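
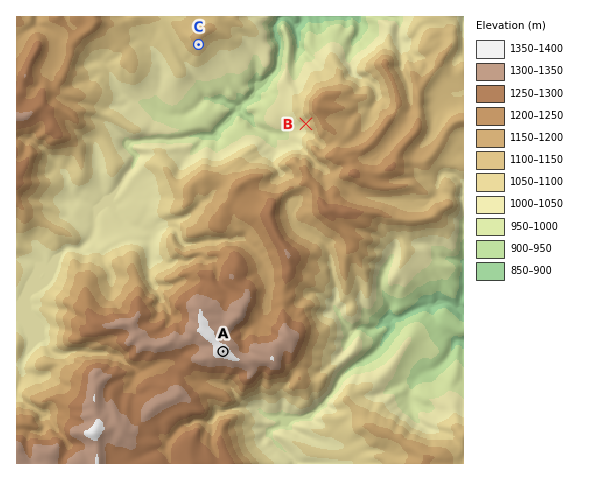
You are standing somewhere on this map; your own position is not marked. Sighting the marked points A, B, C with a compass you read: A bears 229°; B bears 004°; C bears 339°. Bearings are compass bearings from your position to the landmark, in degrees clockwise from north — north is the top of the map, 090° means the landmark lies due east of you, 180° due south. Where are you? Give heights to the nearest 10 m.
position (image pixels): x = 294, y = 291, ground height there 1210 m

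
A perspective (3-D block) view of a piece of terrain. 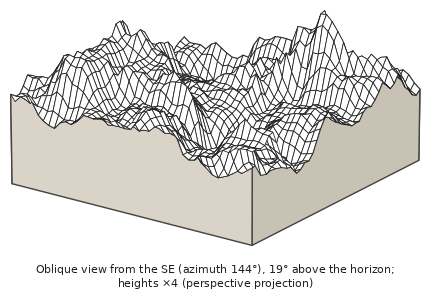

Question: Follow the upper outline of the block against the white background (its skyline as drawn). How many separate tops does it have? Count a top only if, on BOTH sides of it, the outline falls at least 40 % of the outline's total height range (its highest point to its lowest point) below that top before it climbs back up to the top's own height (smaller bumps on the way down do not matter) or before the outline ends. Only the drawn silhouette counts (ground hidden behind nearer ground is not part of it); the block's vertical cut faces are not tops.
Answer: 2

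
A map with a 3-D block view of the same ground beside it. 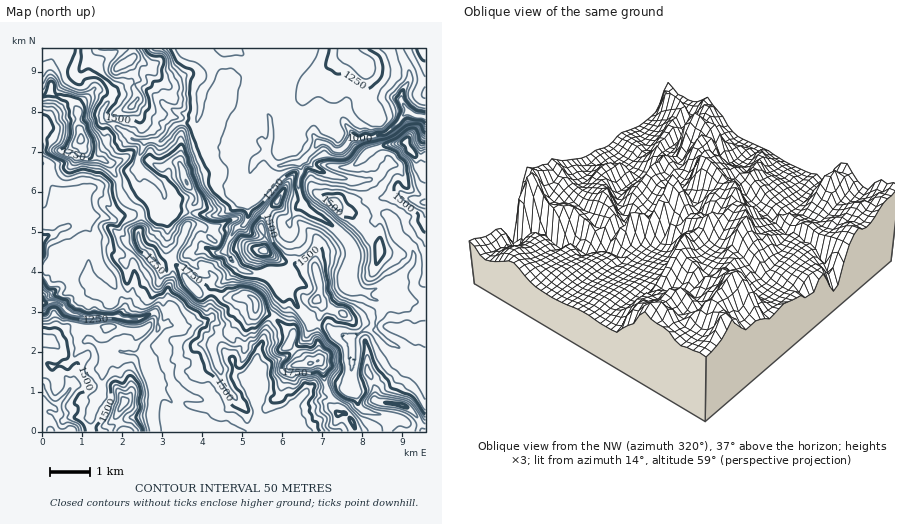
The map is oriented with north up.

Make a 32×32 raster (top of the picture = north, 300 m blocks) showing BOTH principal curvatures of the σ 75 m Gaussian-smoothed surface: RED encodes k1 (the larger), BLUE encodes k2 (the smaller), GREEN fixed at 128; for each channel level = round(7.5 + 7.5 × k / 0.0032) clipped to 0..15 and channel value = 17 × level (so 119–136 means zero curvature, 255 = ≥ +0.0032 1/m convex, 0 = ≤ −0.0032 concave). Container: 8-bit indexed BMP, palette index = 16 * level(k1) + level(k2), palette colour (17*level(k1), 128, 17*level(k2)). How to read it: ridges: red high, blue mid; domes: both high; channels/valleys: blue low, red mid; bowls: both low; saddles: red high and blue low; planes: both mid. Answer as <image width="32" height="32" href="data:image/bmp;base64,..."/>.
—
<image width="32" height="32" href="data:image/bmp;base64,Qk02CAAAAAAAADYEAAAoAAAAIAAAACAAAAABAAgAAAAAAAAEAAATCwAAEwsAAAABAAAAAAAAAIAAABGAAAAigAAAM4AAAESAAABVgAAAZoAAAHeAAACIgAAAmYAAAKqAAAC7gAAAzIAAAN2AAADugAAA/4AAAACAEQARgBEAIoARADOAEQBEgBEAVYARAGaAEQB3gBEAiIARAJmAEQCqgBEAu4ARAMyAEQDdgBEA7oARAP+AEQAAgCIAEYAiACKAIgAzgCIARIAiAFWAIgBmgCIAd4AiAIiAIgCZgCIAqoAiALuAIgDMgCIA3YAiAO6AIgD/gCIAAIAzABGAMwAigDMAM4AzAESAMwBVgDMAZoAzAHeAMwCIgDMAmYAzAKqAMwC7gDMAzIAzAN2AMwDugDMA/4AzAACARAARgEQAIoBEADOARABEgEQAVYBEAGaARAB3gEQAiIBEAJmARACqgEQAu4BEAMyARADdgEQA7oBEAP+ARAAAgFUAEYBVACKAVQAzgFUARIBVAFWAVQBmgFUAd4BVAIiAVQCZgFUAqoBVALuAVQDMgFUA3YBVAO6AVQD/gFUAAIBmABGAZgAigGYAM4BmAESAZgBVgGYAZoBmAHeAZgCIgGYAmYBmAKqAZgC7gGYAzIBmAN2AZgDugGYA/4BmAACAdwARgHcAIoB3ADOAdwBEgHcAVYB3AGaAdwB3gHcAiIB3AJmAdwCqgHcAu4B3AMyAdwDdgHcA7oB3AP+AdwAAgIgAEYCIACKAiAAzgIgARICIAFWAiABmgIgAd4CIAIiAiACZgIgAqoCIALuAiADMgIgA3YCIAO6AiAD/gIgAAICZABGAmQAigJkAM4CZAESAmQBVgJkAZoCZAHeAmQCIgJkAmYCZAKqAmQC7gJkAzICZAN2AmQDugJkA/4CZAACAqgARgKoAIoCqADOAqgBEgKoAVYCqAGaAqgB3gKoAiICqAJmAqgCqgKoAu4CqAMyAqgDdgKoA7oCqAP+AqgAAgLsAEYC7ACKAuwAzgLsARIC7AFWAuwBmgLsAd4C7AIiAuwCZgLsAqoC7ALuAuwDMgLsA3YC7AO6AuwD/gLsAAIDMABGAzAAigMwAM4DMAESAzABVgMwAZoDMAHeAzACIgMwAmYDMAKqAzAC7gMwAzIDMAN2AzADugMwA/4DMAACA3QARgN0AIoDdADOA3QBEgN0AVYDdAGaA3QB3gN0AiIDdAJmA3QCqgN0Au4DdAMyA3QDdgN0A7oDdAP+A3QAAgO4AEYDuACKA7gAzgO4ARIDuAFWA7gBmgO4Ad4DuAIiA7gCZgO4AqoDuALuA7gDMgO4A3YDuAO6A7gD/gO4AAID/ABGA/wAigP8AM4D/AESA/wBVgP8AZoD/AHeA/wCIgP8AmYD/AKqA/wC7gP8AzID/AN2A/wDugP8A/4D/AKik2KOVtsXIpYOndoaGhnaGlYeHd3aGlbW1x5aXh4TGlqaEdXSV9qNzhaiFh4eXlpa1poZ1hpaV2OiCkYJy1dK3xXWGdHToyYSFhpeXhnaW2ISWuIWDlrfXlqD6+PfocqaEyKeVlNbopYWHhoZ2ddeXdXW2poNS9oNjY9SEdISElpa4hoWlhdeDdoeYmIamtnR2hLXGg3P0dIKV55d2hod2laWWdoWGtnSGh4aGheiVxYR0pPn3+Om2gaXXdXZ3hnaolaeXhYWVdIeHl5aF5mK2lKPWsba36raCpMaGhoaHuKiHdZWGdqeTppeWp7fGp6WlcJb4kaS2g4TGt3SFl4enqLfm5+nn5viSlnV1lqemlsdxpdfGkaJyhLODpqiYmLTWkJCAoHCAkLGWhnWTc6eH2bXlpqODpLb5tpaVh4eHoKC0ycbZtafIkpV0lbaEpobIyHSEkrfX1beVloWGdoaT17aYiJellobGgobY19XX6Omnc3WmtddkZISEh4eHl8mmh4iHdpWlhueBx/iVlZOVlJOFd3Wl2HN1pMaEdYeY2YeHh4eEppSFt8X2lKa4lYCQgYOFlti2dHSV6ZeGhJfGiIeHhaa3g5b3tZNztpOAlcjZ9rSVx6aXhGTHuKeVlbWoh4iFhpam96eD5oSC1pDY+fqEdHaWuKeCdLa4loOmg5SGmISmxtfXloLnpqXIkLOR9XNlhsiognK3preDhqiYh4Z2lbSDpNVkc7b4xbT20aP4Y3PHlYCCxreGlXWGp5d3h4aGppalt3V3hMO0s4KzgeXltHOAhOi2mIZ1dnWml3Z2hpeFyJeFh3Z05ceFdHZ0gvm2kMf32aaWpqe358amhoZ1ZHTWhoeGdLb4dHSHh4eFk/iQ6ZeGhISGhrdyt4WmtmV2trV1g5WV+KeEh4eHh4eU1sHXgaGklZWEloO3YnPFltX416TF18b5hXR3h4eGlpSRcKT35uXomHVilNbT+OjqpYaE16KlhveEdod3h4iFmJeokbSAcNj49MX4w5Vkt/mmp4VxkoJx+IOHh3d3h4aWh5iUk9mggICQ1vuQdWTG52OScYa4qIPCg4eIh3eHh4aIh5aXp6HIyMOA19NkhcfWYsXXt5aXpqaFhoeHh4eGh4eHh4eXloiYucWAkKbF5+elgYbouISVuIWGh4iHh4eHh4iHh4eHh5emgbLK5sSFhNeTdMaUdaeodXaIh4eHh4eHiIeHh3eGlpaUorjVlXSFk6OmpZanpqeWhoeIiId3h4eIh4eHdpiYl6iCtpWVdoeGtfm3pcimdZaGh4eGh4eHh3eHl5eHqJmXh4Onh4eHhqeUhNako6RkdoeHiIiHh4eHd3d3l5iWloaGhbg="/>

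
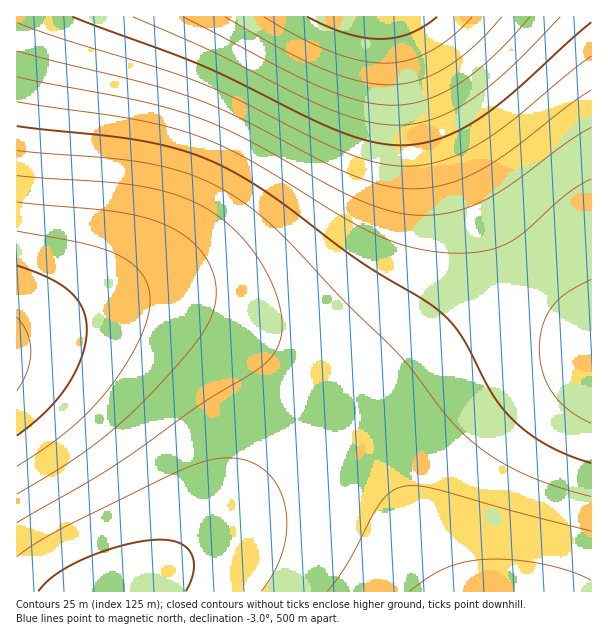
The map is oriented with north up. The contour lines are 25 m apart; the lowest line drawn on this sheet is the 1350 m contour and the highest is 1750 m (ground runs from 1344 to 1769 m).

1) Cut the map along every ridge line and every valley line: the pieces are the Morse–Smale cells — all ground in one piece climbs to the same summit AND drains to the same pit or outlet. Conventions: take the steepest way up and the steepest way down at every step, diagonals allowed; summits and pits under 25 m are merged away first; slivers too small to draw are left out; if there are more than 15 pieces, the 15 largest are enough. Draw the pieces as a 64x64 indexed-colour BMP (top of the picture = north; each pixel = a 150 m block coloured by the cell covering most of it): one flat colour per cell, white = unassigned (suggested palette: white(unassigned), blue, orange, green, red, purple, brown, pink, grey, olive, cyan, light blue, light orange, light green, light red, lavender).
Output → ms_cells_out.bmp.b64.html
<image width="64" height="64" href="data:image/bmp;base64,Qk12CAAAAAAAAHYAAAAoAAAAQAAAAEAAAAABAAQAAAAAAAAIAAATCwAAEwsAABAAAAAAAAAA////ALR3HwAOf/8ALKAsACgn1gC9Z5QAS1aMAMJ34wB/f38AIr28AM++FwDox64AeLv/AIrfmACWmP8A1bDFADMzMzMzMzVVVVVVVVVVVVVVVVVVVVVVVSIiIiIiIiIiMzMzMzMzMzVVVVVVVVVVVVVVVVVVVVVSIiIiIiIiIiIzMzMzMzMzM1VVVVVVVVVVVVVVVVVVVVIiIiIiIiIiIjMzMzMzMzMzM1VVVVVVVVVVVVVVVVVVIiIiIiIiIiIiMzMzMzMzMzMzNVVVVVVVVVVVVVVVVVUiIiIiIiIiIiIzMzMzMzMzMzMzVVVVVVVVVVVVVVVVUiIiIiIiIiIiIjMzMzMzMzMzMzM1VVVVVVVVVVVVVVVSIiIiIiIiIiIiMzMzMzMzMzMzMzNVVVVVVVVVVVVVVSIiIiIiIiIiIiIzMzMzMzMzMzMzMzVVVVVVVVVVVVVVIiIiIiIiIiIiIjMzMzMzMzMzMzMzM1VVVVVVVVVVVVIiIiIiIiIiIiIiMzMzMzMzMzMzMzMzNVVVVVVVVVVVUiIiIiIiIiIiIiIzMzMzMzMzMzMzMzMzVVVVVVVVVVUiIiIiIiIiIiIiIjMzMzMzMzMzMzMzMzM1VVVVVVVVUiIiIiIiIiIiIiIiMzMzMzMzMzMzMzMzMzNVVVVVVVVSIiIiIiIiIiIiIiIzMzMzMzMzMzMzMzMzMzVVVVVVVSIiIiIiIiIiIiIiIjMzMzMzMzMzMzMzMzMzM1VVVVVVIiIiIiIiIiIiIiIiMzMzMzMzMzMzMzMzMzMzNVVVVVIiIiIiIiIiIiIiIiIzMzMzMzMzMzMzMzMzMzMzVVVVIiIiIiIiIiIiIiIiIjMzMzMzMzMzMzMzMzMzMzM1VVUiIiIiIiIiIiIiIiIiMzMzMzMzMzMzMzMzMzMzMzNVUiIiIiIiIiIiIiIiIiIzMzMzMzMzMzMzMzMzMzMzMzMiIiIiIiIiIiIiIiIiIjMzMzMzMzMzMzMzMzMzMzMzMRIiIiIiIiIiIiIiIiIiMzMzMzMzMzMzMzMzMzMzMzMRESIiIiIiIiIiIiIiIiIzMzMzMzMzMzMzMzMzMzMzMREREiIiIiIiIiIiIiIiIjMzMzMzMzMzMzMzMzMzMzERERERIiIiIiIiIiIiIiIiMzMzMzMzMzMzMzMzMzMzERERERESIiIiIiIiIiIiIiIzMzMzMzMzMzMzMzMzMzEREREREREiIiIiIiIiIiIiIjMzMzMzMzMzMzMzMzMxERERERERERIiIiIiIiIiIiIiEzMzMzMzMzMzMzMzMRERERERERERESIiIiIiIiIiIiIRETMzMzMzMzMzMzMREREREREREREREiIiIiIiIiIiIhERETMzMzMzMzMxERERERERERERERERIiIiIiIiIiIkEREREREzMzMzMRERERERERERERERERESIiIiIiIiIkQRERERERERERERERERERERERERERERERIiIiIiIiIkRBERERERERERERERERERERERERERERERESIiIiIiIkREERERERERERERERERERERERERERERERERIiIiIiIkREQRERERERERERERERERERERERERERERERESIiIiIkRERBERERERERERERERERERERERERERERERERIiIiIiREREEREREREREREREREREREREREREREREREREiIiIiREREQRERERERERERERERERERERERERERERERESIiIiRERERBERERERERERERERERERERERERERERERERIiIiREREREEREREREREREREREREREREREREREREREREiIiJEREREQRERERERERERERERERERERERERERERERESIiJERERERBERERERERERERERERERERERERERERERESIiIkREREREERERERERERERERERERERERERERERERERIiIkREREREQREREREREREREREREREREREREREREREREiIkRERERERBERERERERERERERERERERERERERERERESIiREREREREERERERERERERERERERERERERERERERESIiREREREREQRERERERERERERERERERERERERERERERIiJERERERERBEREREREREREREREREREREREREREREREiJEREREREREEREREREREREREREREREREREREREREREiIkREREREREQRERERERERERERERERERERERERERERESIkRERERERERBERERERERERERERERERERERERERERERIiREREREREREEREREREREREREREREREREREREREREREiREREREREREQREREREREREREREREREREREREREREREiJERERERERERBERERERERERERERERERERERERERERESJEREREREREREERERERERERERERERERERERERERERERIkREREREREREQRERERERERERERERERERERERERERERIiRERERERERERBEREREREREREREREREREREREREREREiREREREREREREERERERERERERERERERERERERERERESJEREREREREREQRERERERERERERERERERERERERERERJERERERERERERBERERERERERERERERERERERERERERIkREREREREREREEREREREREREREREREREREREREREREkREREREREREREQRERERERERERERERERERERERERERESRERERERERERERBERERERERERERERERERERERERERESRERERERERERERE"/>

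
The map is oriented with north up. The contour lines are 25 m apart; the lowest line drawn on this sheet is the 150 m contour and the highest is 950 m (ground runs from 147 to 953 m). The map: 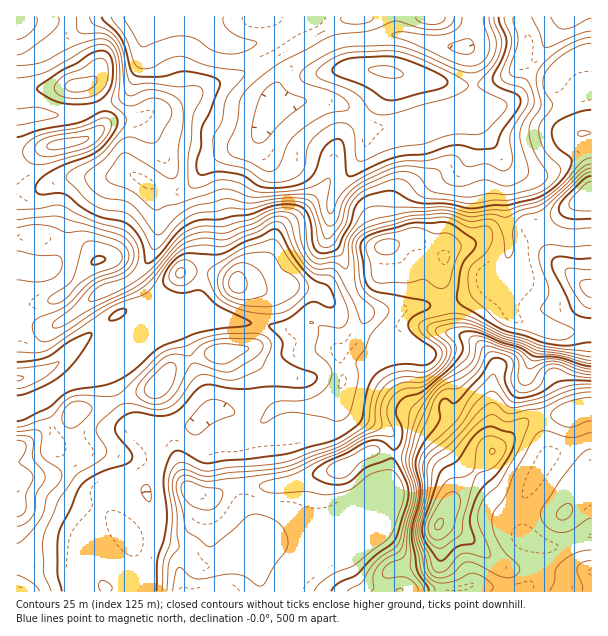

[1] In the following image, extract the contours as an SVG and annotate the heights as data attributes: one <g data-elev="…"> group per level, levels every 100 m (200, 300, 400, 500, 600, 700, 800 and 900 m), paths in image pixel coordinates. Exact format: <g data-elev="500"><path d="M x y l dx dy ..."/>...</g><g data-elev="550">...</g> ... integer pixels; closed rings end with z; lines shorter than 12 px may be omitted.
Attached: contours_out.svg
<g data-elev="200"><path d="M223 17l0 6 6 7 10 7 16 4 1 1-1 3-14 8-16 1-14-4-17-12-14-2-10 1-27 10-5-4-14-26"/><path d="M489 17l1 7 6 15 0 9-5 13-11 10-9 2-9-2-45-19-19-6-44 0-15 3-13 6-18 11-6 5-2 6 1 3 4 3 23 7 13 6 7 8 0 5-24 6-24 16-11 12-9 21-7 7-9-1-15-8-16-6-4-3-1-9 9-21 2-21 3-6 13-15 24-18 47-25 9-3 34-4 27-10 27 8 17 0 10-4 3-4 1-4"/></g><g data-elev="300"><path d="M591 31l-9 2-31 13-6 1-2-2-4-13-8-15"/><path d="M513 17l0 5 4 11 1 8-9 31 4 5 14 3 4 8 3 11-1 8-10 15-3 12 1 9 7 25 0 6-2 3-9 6-8 3-6 0-18-6-20 6-7 0-8-1-5-3-5-11-3-2-29-3-12 1-30 13-13 9-10 12-6 20-7 5-3-1-3-4-7-23-6-3-18-1-39 3-23-7-9-1-66 21-6-3-18-16-23-9-3-5 1-4 12-17 6-3 6 2 36 22 4 2 5-2 2-6 0-24 5-22 0-17-2-6-4-4-16-7-14-1-15 6-5-1-2-6-4-33-5-13-6-6-6-3-24-1-3-4-1-12"/></g><g data-elev="400"><path d="M32 164l7 1 9-2 44-13 8-6 6-7 5-9 0-6-3-3-6-1-21 9-33 6-13 4-9 7-3 8 3 7z"/><path d="M591 158l-9 3-20 24-17 13-9 4-27 8-17 0-21 3-27-6-22 1-44-2-9 1-7 6-15 23-5 18-3 2-15 2-7 0-6-5-4-10-3-25-4-6-7-3-9-1-11 1-21 10-27 7-28 1-9 4-8 5-25 29-17 14-23 14-23 8-3 0 0-2 8-11 8-4 20-6 10-9 3-8 1-9-2-7-5-8-10-8-27-7-35-17-22 4-21 1"/><path d="M591 132l-9-1-4 3 3 2 10-2"/><path d="M67 98l20-1 9-2 6-5 4-6 2-7 0-11-3-6-4-2-6 2-12 8-17 6-7 6-4 6 0 4 4 5z"/></g><g data-elev="500"><path d="M62 591l-5-18 1-36 2-9 11-19 7-19 6-8 10-6 13-6 19-6 6-5-1-7-15-20-1-6 4-6 7-5 8-3 25 4 14-2 9-7 16-18 8-4 36 4 28-3 30 2 11-3 6-5-1-5-4-3-18-6-10-7-3-5 1-13-13-15 21-8 21-16 6 0 10 5 5 0 3-4-2-8-6-10-13-5-10-10-12-16-11-21-5-4-4 1-12 7-17 5-21 12-7 1-26-2-6 1-9 6-7 10-4 11 2 6 6 3 9 3 21-2 17 14 32 16 1 2-1 1-50 8-35 13-10 6-20 18-16 11-15 5-33 6-8 4-15 13-24 11-7 2"/><path d="M17 395l9-1 13-6 23-13 18-21 10-15 1-6-4 0-15 7-27 18-28 4"/><path d="M591 342l-25 4-24-4-41-13-40-24-3-3-1-5 3-27 4-8 10-13 2-6-3-4-22-15-8-2-30 1-45 13-5 4-3 6 7 38 4 5 6 3 45 8 7 3 1 5-17 9-4 4-1 5 6 9 21 15 1 4-1 5-9 6-28 0-11 2-9 5-5 6-4 8-9 36-14 12-15 7-47 13-75 9-9-1-20-11-4 0-3 2-6 9-3 14 3 45-3 19-7 20-1 31"/><path d="M109 320l4 1 7-3 5-4 1-5-4 0-6 2-5 4z"/><path d="M92 264l10-1 3-3 0-2-4-2-6 1-3 4z"/><path d="M591 258l-13 1-20-2-4 1-2 6 2 8 12 22 6 17 7 5 12 2"/><path d="M591 176l-7 3-18 18-5 6-2 6 2 6 6 3 24 1"/></g><g data-elev="600"><path d="M17 517l5-2 4-5 0-16 7-17-3-6-11-9 6-10 1-6-3-5-6-1"/><path d="M199 509l10 1 7-3 6-9 0-7-4-3-14-1-15-6-5 1-3 6 2 8 6 8z"/><path d="M591 364l-31-8-24-3-15-8-18-5-30-12-14-1-12 3-1 3 8 9 2 6-2 8-5 9-23 19-7 4-12 0-6 2-7 5-5 7-2 12 7 17-1 5-16 0-9 2-24 13-28 11-20 11-30 8-6 4 1 4 9 4 36-1 21 3 23-5 19-15 15-5 9 1 8 9 3 9 0 9-11 32-4 7-35 28-18 7-10 7-8 6-4 6"/><path d="M236 293l7-1 4-5-2-11-6-4-7 3-3 7 1 6z"/></g><g data-elev="700"><path d="M591 375l-15-3-17-7-8-1-10 5-10 14-7 2-3-1-3-4 1-17-4-7-6-4-23-6-4 2-5 15-6 8-12 8-16 6-9 8-17 35-7 28-1 9 7 20 0 9-8 34-2 24-4 6-16 8-4 7 1 3 3 2 16-1 6 1 8 6 2 7"/></g><g data-elev="800"><path d="M591 388l-19 2-30 12-27 6-8-3-12-13-6 0-13 11-18 25-14 13-13 10-6 8-2 9 2 26-8 28-1 11 10 40 6 7 9 3 15-3 14-7 6 1 9 4 7 6 1 4-3 3"/></g><g data-elev="900"><path d="M437 548l7-1 17-13 3-18 11-39 4-4 15-6 7-8 5-12-1-4-3-3-11-4-8 2-6 9-2 20-2 4-8 5-16 3-8 9-13 29-3 11 3 11z"/></g>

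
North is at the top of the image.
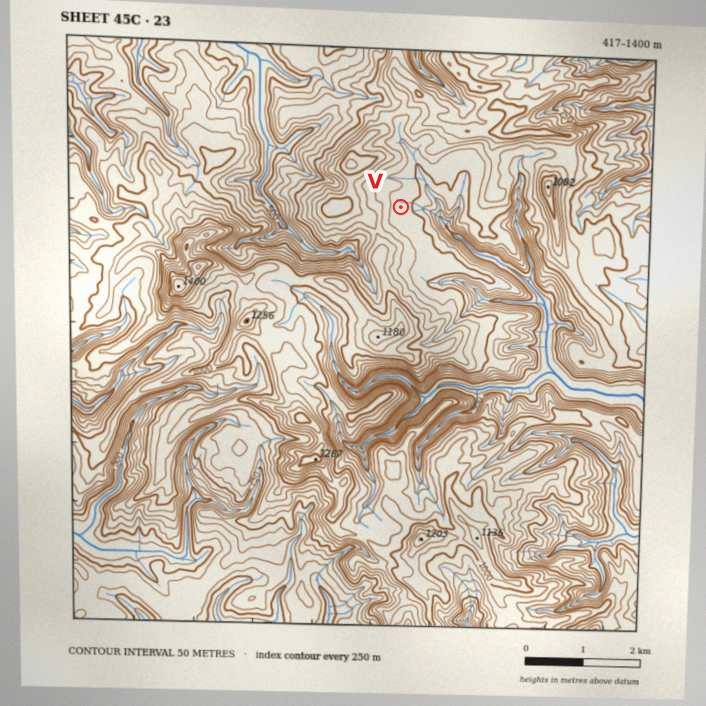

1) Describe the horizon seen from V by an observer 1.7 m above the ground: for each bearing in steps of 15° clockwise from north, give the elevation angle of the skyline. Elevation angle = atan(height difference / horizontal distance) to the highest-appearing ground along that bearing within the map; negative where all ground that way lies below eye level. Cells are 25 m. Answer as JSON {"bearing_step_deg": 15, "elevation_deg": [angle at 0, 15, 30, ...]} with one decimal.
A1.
{"bearing_step_deg": 15, "elevation_deg": [5.9, 7.5, 7.6, 6.9, 5.6, 4.7, 5.4, 2.6, -0.0, 0.1, 2.3, 5.2, 11.4, 13.7, 13.7, 13.0, 16.2, 17.1, 16.3, 13.7, 13.1, 16.1, 14.9, 11.0]}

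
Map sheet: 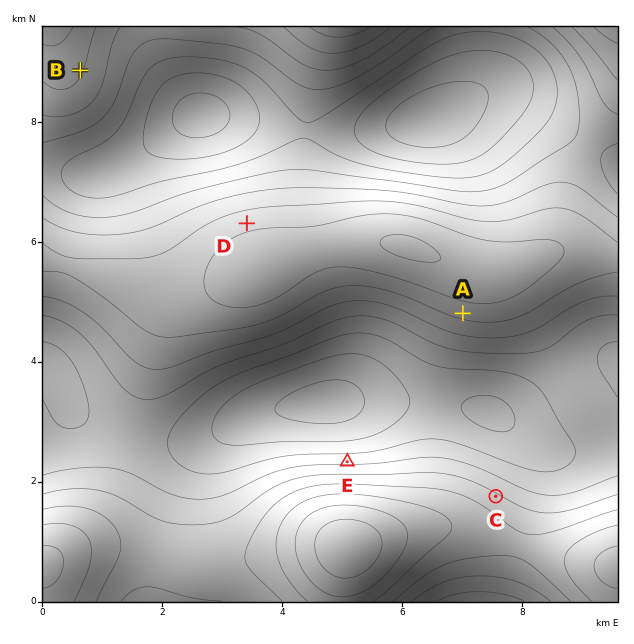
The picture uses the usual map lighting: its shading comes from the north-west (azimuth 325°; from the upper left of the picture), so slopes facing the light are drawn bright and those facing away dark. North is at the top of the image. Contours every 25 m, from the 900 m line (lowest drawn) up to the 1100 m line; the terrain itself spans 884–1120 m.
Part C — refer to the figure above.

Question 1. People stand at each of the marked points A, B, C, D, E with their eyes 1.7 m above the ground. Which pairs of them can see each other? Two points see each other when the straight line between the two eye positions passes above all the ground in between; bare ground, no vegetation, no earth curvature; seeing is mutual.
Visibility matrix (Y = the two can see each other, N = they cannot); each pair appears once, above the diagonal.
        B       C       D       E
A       N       Y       N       Y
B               N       Y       N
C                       N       N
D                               N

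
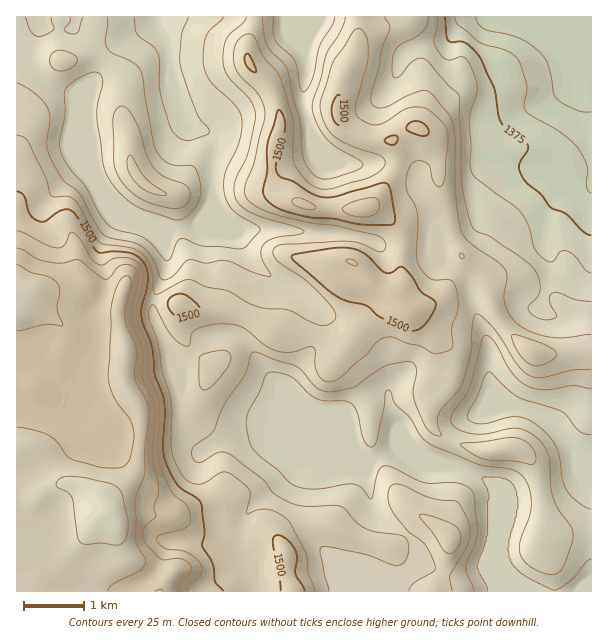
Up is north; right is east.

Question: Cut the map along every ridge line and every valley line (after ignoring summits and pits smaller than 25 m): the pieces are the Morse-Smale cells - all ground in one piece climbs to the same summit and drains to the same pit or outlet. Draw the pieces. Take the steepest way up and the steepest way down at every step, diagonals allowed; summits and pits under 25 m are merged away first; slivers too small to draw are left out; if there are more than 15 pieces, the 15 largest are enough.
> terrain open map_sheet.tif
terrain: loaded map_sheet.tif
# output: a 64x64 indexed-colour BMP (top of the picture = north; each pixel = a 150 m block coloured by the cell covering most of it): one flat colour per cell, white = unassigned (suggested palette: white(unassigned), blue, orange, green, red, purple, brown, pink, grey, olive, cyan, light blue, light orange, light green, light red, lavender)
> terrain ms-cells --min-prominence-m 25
<image width="64" height="64" href="data:image/bmp;base64,Qk12CAAAAAAAAHYAAAAoAAAAQAAAAEAAAAABAAQAAAAAAAAIAAATCwAAEwsAABAAAAAAAAAA////ALR3HwAOf/8ALKAsACgn1gC9Z5QAS1aMAMJ34wB/f38AIr28AM++FwDox64AeLv/AIrfmACWmP8A1bDFADMzMzMxERERAAAAAAAAAAAAAAAAAAAAC7u7u7u4iIiIMzMzMzEREREQAAAAAAAAAAAAAAAAAAALu7u7u4iIiIgzMzMzMxEREREAAAAAAAAAAAAAAAEQAAC7u7u4iIiIiDMzMzMzMREREREAAAAAAAAAABEREREAALu7u4iIiIiIMzMzMzMxERERERAAAAAAAAAREREREQAAu7u7iIiIiIgzMzMzMzERERERERAAAAAAARERERERAAC7u7uIiIiIiDMzMzMzMRERERERERAAAAARERERERAAALu7u4iI3d2IMzMzMzMxEREREREREAAAABERERERAAALu7u7iIiN3d0zMzMzMxERERERERERAAAAEREREQAAC7u7u7uIiI3d3TMzMzMzEREREREREREAAAARERERAAC7u7u7u4iIjd3dMzMzMzMRERERERERERAAABERERAAC7u7u7u7iIjd3d0zMzMzMzMRERERERERERAAEREREAC7u7u7u7iIiN3d3TMzMzMzMzEREREREREREQAREREQC7u7u7u7iIiI3d3dMzMzMzMzMREREREREREREBERERALu7u7u4iIiIjd3d0zMzMzMzMzERERERERERERERERELu7u4iIiIiIjd3d3TMzMzMzMzMRERERERERERERERERi7uIiIiIiIjd3d3uMzMzMzMzMxERERERERERERERERGIiIiIjd3d3d3d3u4zMzMzMzMzERERERERERERERERGIiIiI3d3d3d3d3e7jMzMzMzMzMREREREREREREREQEYiIiI3d3d3d3d3e7uMzMzMzMzMxEREREREREREREQARiIiIjd3d3d3d3u7u4AAAAzMzMzMREREREREREREAAAGIgIiN0AAADd7u7u7gAAAAMzMzMzMzMRERERERAAAAAAAAAIAAAAAO7u7u7uAAAAAzMzMzMzMzERERERAAAAAAAAAAAAAAAO7u7u7u4AAAAAMzMzMzMzMRERERAAAAAAAAAAAAAAAA7u7u7u7gAAAAAzMzMzMzMzERERAAAAAAAAAAAAAAAADu7u7u7uAAAAADMzMzMzMzERERAAAAAAAAAAAAAAAAAO7u7u7u4AAAAAMzMzMzAAERERAAAAAAAAAAAAAAAAAA7u7pmZ7gAAAAADMzMzMAAREREAAAAAAAAAAAAAAAAA7u6ZmZmZAAAABEAAMzMAAAARAAAAAAAAAAAAAAAAAADu6ZmZmZkAAAREQAAzMwAAAAAACqqqqgAMAAAAAAAAAO6ZmZmZmQAAREQAAzMwAAAAAACqqqqqDMzAAAAAAAAO7pmZmZmZAEREREADMzAAAKqqqqqqqqrMzMwAAAAAAA7pmZmZmZkEREREQAAzMKqqqqqqqqqqrMzMzMAAAAAADumZmZmZmUREREREAAAAqqqqqqqqqqzMzMzMzMAAAAAOmZmZmZmZREREREQAAACqqqqqqqqszMzMzMzMwAAAAA6ZmZmZmZlERERERAAAAAqqqqqqqszMzMzMzMzAAAAAD/mZmZmZmUREREREAAAACqqqqqqszMzMzMzMzMAAAPD///mZmZmZREREREAAAAAKqqqqqszMzMzMzMzMwAAP////+ZmZmZlERERERAAAAAqqqqqszMzMzMzMzMzAAA//////mZmZmUREREREAAAACqqqqqzMzMzMzMxVVVIiL///////+ZmZRERERERAAAB3eqqqVVVVVVVVVVVVIiIv///////5mZlEREREREREd3d3eqVVVVVVVVVVVVIiIiIiL/////mZmURERERERHd3d3d6VVVVVVVVVVVVIiIiIiIv/////5mZRERERERHd3d3d3dVVVVVVmZmZmYiIiIiIi//////mZlERERERHd3d3d3d1VVVVZmZmZmZmIiIiIiIv/////5mURERERHd3d3d3d3VVVVVmZmZmZmYiIiIiIi////////REREREd3d3d3d3dVVVVmZmZmZmZmIiIiIiIi////8iJERERER3d3d3d3d1VVVWZmZmZmZmYiIiIiIiIiIiIiIkRERER3d3d3d3d3VVVVVmZmZmZmZiIiIiIiIiIiIiIiRERERHd3d3d3d3dVVVVWZmZmZmZmIiIiIiIiIiIiIiJEREREd3d3d3d3d1VVVVZmZmZmYiIiIiIiIiIiIiIiIkRERER3d3d3d3dVVVVVVmZmZmIiIiIiIiIiIiIiIiIiRERERHd3d3d3dVVVVVVWZmZmIiIiIiIiIiIiIiIiIiJERERAd3d3d3dVVVVVVVZmZmYiIiIiIiIiIiIiIiIiIkREREB3d3d3d1VVVVVVVmZmZiIiIiIiIiIiIiIiIiIiREREAHd3d3d3VVVVVVVWZmZmIiIiIiIiIiIiIiIiIiJERAAAd3d3d3VVVVVVVWZmZmYiIiIiIiIiIiIiIiIiIkRAAAAHd3d3dVVVVVVWZmZmZiIiIiIiIiIiIiIiIiIiRAAAAAB3d3d1VVVVVWZmZmZmYiIiIiIiIiIiIiIiIiJEAAAAAHd3d3VVVVVVZmZmZmZiIiIiIiIiIiIiIiIiIkQAAAAAB3d3dVVVVVVmZmZmZmYiIiIiIiIiIiIiIiIiRAAAAAAAd3d1VVVVVWZmZmZmZiIiIAAAIiIiIiIiIiJEQAAAAAAAd1VVVVVVZmZmZmZmIiIgAAACIiIiIiAAIkRAAAAAAAAAVVVVVVVWZmZmZmYiIiAAAAAiIiIgAAAC"/>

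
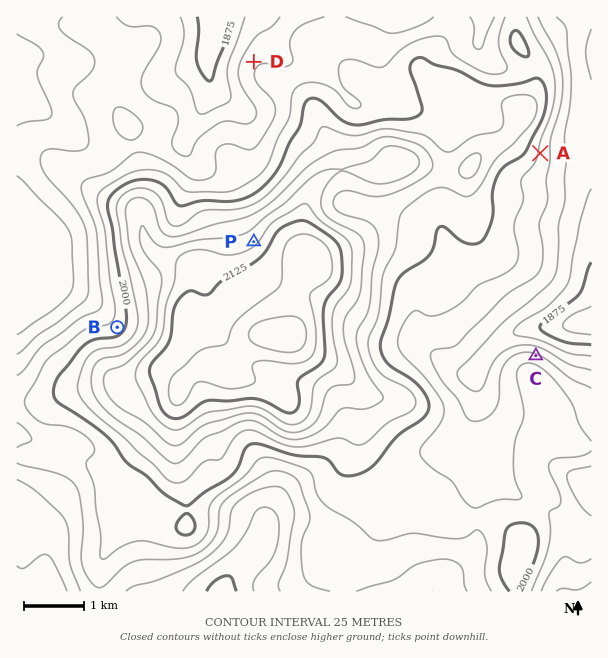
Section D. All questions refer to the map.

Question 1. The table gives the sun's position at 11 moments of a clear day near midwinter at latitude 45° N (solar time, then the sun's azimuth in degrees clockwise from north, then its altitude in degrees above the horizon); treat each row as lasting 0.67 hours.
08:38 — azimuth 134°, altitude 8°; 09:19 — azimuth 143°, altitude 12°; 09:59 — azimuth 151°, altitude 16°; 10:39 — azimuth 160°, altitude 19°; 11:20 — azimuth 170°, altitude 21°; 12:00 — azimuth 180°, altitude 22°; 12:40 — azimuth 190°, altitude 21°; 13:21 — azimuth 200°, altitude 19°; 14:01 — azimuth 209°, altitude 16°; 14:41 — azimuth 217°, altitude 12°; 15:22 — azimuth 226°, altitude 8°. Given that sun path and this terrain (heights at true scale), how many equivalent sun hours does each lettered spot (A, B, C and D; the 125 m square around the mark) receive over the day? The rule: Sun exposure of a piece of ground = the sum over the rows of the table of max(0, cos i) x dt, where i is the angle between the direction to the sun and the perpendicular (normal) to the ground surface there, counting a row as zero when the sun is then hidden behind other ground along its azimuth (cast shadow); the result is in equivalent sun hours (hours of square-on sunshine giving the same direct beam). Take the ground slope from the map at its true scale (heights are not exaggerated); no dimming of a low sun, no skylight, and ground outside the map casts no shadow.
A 2.1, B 1.6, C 1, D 1.7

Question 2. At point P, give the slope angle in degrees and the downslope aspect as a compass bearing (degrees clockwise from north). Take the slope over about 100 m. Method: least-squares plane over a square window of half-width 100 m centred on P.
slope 6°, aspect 319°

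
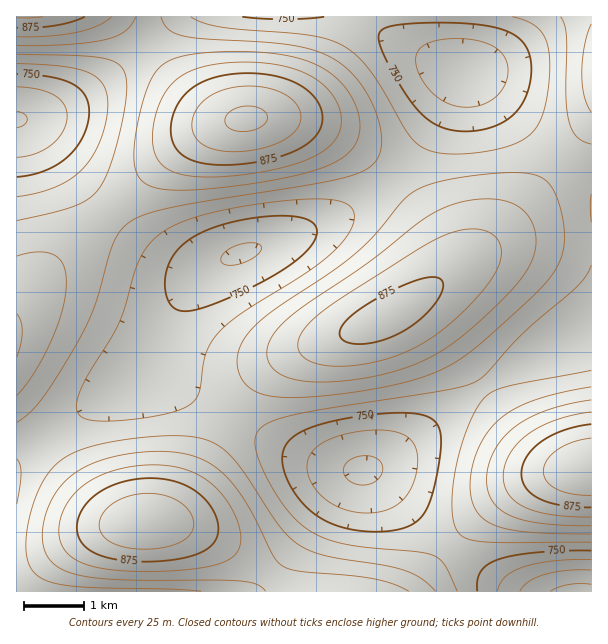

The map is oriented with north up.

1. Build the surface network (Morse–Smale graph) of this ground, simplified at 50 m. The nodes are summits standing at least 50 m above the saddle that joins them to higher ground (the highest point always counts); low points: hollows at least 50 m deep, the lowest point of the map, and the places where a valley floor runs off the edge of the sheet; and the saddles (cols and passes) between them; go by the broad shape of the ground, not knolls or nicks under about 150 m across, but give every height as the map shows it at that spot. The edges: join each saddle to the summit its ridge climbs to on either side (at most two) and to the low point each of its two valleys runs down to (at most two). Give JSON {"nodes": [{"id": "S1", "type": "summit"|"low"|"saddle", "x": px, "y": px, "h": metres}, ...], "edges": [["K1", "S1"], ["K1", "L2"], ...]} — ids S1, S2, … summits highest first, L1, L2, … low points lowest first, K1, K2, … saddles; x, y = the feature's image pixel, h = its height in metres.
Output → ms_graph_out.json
{"nodes": [
{"id": "S1", "type": "summit", "x": 246, "y": 119, "h": 930},
{"id": "S2", "type": "summit", "x": 590, "y": 468, "h": 925},
{"id": "S3", "type": "summit", "x": 146, "y": 522, "h": 923},
{"id": "S4", "type": "summit", "x": 24, "y": 17, "h": 903},
{"id": "S5", "type": "summit", "x": 387, "y": 317, "h": 885},
{"id": "L1", "type": "low", "x": 581, "y": 591, "h": 666},
{"id": "L2", "type": "low", "x": 363, "y": 470, "h": 696},
{"id": "L3", "type": "low", "x": 18, "y": 119, "h": 698},
{"id": "L4", "type": "low", "x": 464, "y": 71, "h": 705},
{"id": "L5", "type": "low", "x": 242, "y": 254, "h": 723},
{"id": "K1", "type": "saddle", "x": 144, "y": 47, "h": 812},
{"id": "K2", "type": "saddle", "x": 107, "y": 213, "h": 807},
{"id": "K3", "type": "saddle", "x": 563, "y": 158, "h": 792},
{"id": "K4", "type": "saddle", "x": 392, "y": 177, "h": 792},
{"id": "K5", "type": "saddle", "x": 230, "y": 416, "h": 785},
{"id": "K6", "type": "saddle", "x": 45, "y": 438, "h": 785},
{"id": "K7", "type": "saddle", "x": 485, "y": 387, "h": 773},
{"id": "K8", "type": "saddle", "x": 450, "y": 546, "h": 771}],
"edges": [["K1", "S1"], ["K1", "S4"], ["K1", "L3"], ["K1", "L4"], ["K2", "S1"], ["K2", "L3"], ["K2", "L5"], ["K3", "S1"], ["K3", "S5"], ["K3", "L1"], ["K3", "L4"], ["K4", "S1"], ["K4", "S5"], ["K4", "L4"], ["K4", "L5"], ["K5", "S3"], ["K5", "S5"], ["K5", "L2"], ["K5", "L5"], ["K6", "S1"], ["K6", "S3"], ["K6", "L5"], ["K7", "S2"], ["K7", "S5"], ["K7", "L1"], ["K7", "L2"], ["K8", "S2"], ["K8", "S3"], ["K8", "L1"], ["K8", "L2"]]}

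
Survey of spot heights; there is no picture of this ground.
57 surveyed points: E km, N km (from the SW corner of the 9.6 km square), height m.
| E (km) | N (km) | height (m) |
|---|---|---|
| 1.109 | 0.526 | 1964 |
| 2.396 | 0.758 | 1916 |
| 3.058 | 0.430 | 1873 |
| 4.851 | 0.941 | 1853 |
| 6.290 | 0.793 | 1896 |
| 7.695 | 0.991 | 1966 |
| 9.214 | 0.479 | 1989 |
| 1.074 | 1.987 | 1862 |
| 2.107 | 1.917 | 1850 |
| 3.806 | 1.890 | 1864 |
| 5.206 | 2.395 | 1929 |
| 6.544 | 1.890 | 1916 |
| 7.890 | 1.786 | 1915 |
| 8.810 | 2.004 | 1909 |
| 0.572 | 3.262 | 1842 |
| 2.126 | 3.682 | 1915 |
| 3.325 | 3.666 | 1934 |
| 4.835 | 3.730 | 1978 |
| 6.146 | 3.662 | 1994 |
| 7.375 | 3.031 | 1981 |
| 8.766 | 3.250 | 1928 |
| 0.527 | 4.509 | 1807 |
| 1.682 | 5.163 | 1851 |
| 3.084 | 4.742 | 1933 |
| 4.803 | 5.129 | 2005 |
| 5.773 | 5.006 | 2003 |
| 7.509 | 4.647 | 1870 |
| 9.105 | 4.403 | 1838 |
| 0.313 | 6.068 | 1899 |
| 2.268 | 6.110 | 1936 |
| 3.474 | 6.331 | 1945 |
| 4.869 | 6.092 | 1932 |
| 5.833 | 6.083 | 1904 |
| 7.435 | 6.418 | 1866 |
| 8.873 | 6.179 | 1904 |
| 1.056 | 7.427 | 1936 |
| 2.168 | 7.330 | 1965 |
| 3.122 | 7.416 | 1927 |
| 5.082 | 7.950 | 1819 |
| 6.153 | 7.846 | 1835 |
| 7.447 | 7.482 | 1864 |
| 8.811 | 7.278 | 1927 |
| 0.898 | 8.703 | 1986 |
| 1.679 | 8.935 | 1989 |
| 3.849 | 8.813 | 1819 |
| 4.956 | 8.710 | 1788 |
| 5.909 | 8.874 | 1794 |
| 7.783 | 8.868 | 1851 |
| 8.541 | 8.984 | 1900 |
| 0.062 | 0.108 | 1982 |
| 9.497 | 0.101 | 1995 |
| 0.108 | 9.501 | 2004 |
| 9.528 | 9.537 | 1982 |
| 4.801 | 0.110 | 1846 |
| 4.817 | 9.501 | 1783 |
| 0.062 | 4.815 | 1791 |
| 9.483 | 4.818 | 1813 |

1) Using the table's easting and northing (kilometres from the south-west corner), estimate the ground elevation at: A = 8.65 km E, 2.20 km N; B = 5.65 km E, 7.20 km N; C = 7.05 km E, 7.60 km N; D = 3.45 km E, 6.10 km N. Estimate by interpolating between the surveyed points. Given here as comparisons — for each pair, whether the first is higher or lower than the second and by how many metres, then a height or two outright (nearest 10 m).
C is lower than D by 90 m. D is higher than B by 70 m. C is lower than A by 60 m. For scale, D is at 1940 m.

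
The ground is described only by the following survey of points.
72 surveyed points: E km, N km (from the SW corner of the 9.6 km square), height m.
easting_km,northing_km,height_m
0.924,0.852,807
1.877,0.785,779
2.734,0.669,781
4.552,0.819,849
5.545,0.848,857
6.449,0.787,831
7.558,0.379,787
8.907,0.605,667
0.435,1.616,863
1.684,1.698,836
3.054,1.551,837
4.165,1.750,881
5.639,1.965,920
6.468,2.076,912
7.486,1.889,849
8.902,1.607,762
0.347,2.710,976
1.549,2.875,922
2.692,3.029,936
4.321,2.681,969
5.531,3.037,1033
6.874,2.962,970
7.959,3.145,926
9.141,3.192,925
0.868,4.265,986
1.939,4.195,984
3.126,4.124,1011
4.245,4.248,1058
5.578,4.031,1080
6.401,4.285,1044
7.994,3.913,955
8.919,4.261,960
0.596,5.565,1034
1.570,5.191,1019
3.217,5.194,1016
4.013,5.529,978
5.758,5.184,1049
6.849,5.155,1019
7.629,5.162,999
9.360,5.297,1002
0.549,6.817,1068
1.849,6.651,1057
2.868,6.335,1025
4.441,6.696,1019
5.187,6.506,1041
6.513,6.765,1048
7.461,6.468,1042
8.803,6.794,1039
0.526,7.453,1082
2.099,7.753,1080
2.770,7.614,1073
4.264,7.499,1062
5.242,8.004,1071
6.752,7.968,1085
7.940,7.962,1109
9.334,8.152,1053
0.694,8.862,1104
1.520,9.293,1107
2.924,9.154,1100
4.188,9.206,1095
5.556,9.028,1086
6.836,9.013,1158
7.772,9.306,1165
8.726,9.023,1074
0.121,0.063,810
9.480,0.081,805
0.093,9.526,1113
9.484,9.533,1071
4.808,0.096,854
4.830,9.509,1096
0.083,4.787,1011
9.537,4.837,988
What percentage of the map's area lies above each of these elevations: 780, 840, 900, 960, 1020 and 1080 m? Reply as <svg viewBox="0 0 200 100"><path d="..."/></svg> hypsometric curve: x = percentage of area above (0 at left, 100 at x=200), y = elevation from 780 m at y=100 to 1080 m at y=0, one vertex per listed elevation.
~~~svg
<svg viewBox="0 0 200 100"><path d="M190 100l-16-20-21-20-20-20-37-20-64-20"/></svg>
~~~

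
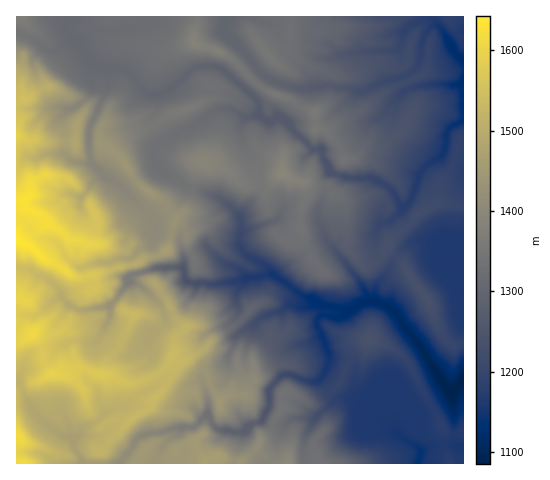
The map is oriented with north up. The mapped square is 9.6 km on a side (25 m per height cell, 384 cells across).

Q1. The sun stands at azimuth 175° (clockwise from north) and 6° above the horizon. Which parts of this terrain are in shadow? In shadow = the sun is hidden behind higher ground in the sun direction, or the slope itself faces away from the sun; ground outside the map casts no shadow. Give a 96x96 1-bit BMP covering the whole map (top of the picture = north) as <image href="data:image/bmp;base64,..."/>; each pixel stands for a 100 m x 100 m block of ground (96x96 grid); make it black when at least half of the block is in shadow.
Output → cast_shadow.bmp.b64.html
<image width="96" height="96" href="data:image/bmp;base64,Qk2+BAAAAAAAAD4AAAAoAAAAYAAAAGAAAAABAAEAAAAAAIAEAAATCwAAEwsAAAIAAAAAAAAA////AAAAAAA4AAEAAAAAAAeAAAD8AAGAAAOAAD/4AAD4GADAAD/AgB/4AAAB+ABggH/g4B/8AAAP8AB48P/w4h/8AAA/4YB//H/w8w/4AAB/gAA//3/884/wAAD/AAAH///8Y8fgAAb8AEAAP/38e/fAAAb4ADAAA+D+P/vAAA/4ABiAA8AeCf2AAB/wAABgDMAPAPwAAB/gAAAAAAAHAHwAAD7AAAAAAAAHAfgAAD4AAAAAAAADA/AAAHAAAAAEABgDD+AAAHAAAAAAAAwD/+AAAOAAAAAAAAwB/+AAAMAYAAHwAAYB/+AAAAAeAAH8AB4M//AAAAADgP5+AB4O/HAAAwABg//fAAyM8AAAAwABh//vAAZ84AAABwAAZ//iAAd8cAAADgAAc/AAAwN8fAAAPgAAP+AAA4/4HgAAPAAACcAAAc/4AIAAfAEAAHAAAff4AAAA+AEAADAAwPv4AAfB+AA4ABgA4H38QB/g8AB8IBgA3/N//H//4AA+fggAP/u//n//wAAfP/h8P/+H/3//wAAHv//+P+eA////gAAD8A/+f//wf6H/AAAA4Af8////PgB8AAAAAAf8////OAA4AEAYAAf4////8AAAAODfAAPx////4AAAAcDeAA//////wAAAA8DsBgf///H/gAEAA4BgH/D//wb/AAcABwAAP/8P/jQ8AA4AAgAAcf/n/CB4AAwAAAAAYAf4GEHAAAwAAAAAAAB+AYEAABgAMAAAAAM/gAAAAAAAEAAYAOA/gAAAAAAAAAAQB/j/gAAAAAAAAAAAH/7zgAAgAAAAAAAAP7/BAAAfAAADgAAAfw+AAAAPgAADwAAA7g6AAAABgAAA8AAD5jwAADgAAAAAcAAPznwAMBwAAAAAOAAPHvgAPnwAAAAAHAAGP/gAP/gAAAAADACAP/gB/+AAAAAABADAA/gH/wAAAAA/BgCAAfgf/AAAAA//AgCAB/A/+AAAAH/+AgDwH/A/8AAADH/4AwD//+A/gAAAHH4AAQD//+A/gAAADnAAAfB//8B/AAAADnAAAPB//4A+AAAAD+AAAHh/+4A8BAAAB8AAABg/84AYH4AAA4AAAAgH8QAAH+AA/wAAAAAD8QAAH+AA/gAAAAA/8QAAD4AH/AAAAAD/4IAAB4AH+AAAAAe/4MAAAwD/8AAMAAcf8OAAAAD/8DAMAANP/OeAAAB/wAgAAAH3/nfzAA44gAwAAAAQPnP/+AAAA4PAAAAAD3j//gAAB8PwAAAAB/w//4BgH/j4OAAQH/wT/wDB//78P4w4P/wA+AOH//5/D/4///wAMAcP//APw/7///gACA4fwAAB8AD///AAB/w+AAAADAD//wAAA/h4AAAABgD//wAAAeDwAHAAAgP//gAAAAHgAPwAAAP//gAAAAPAAAf/gA7/+AAAAA+AAAA/gAz/8AAAAH8AAAAAAAj/4AAAAP4AAAAAAAD/4AAAAP4AAAAAAID/wAAAAHwAAAAAAMD/gAAABDgQAAAADMD/AAAABDBwAAf8BgCPAAAAAADgAA//gAA="/>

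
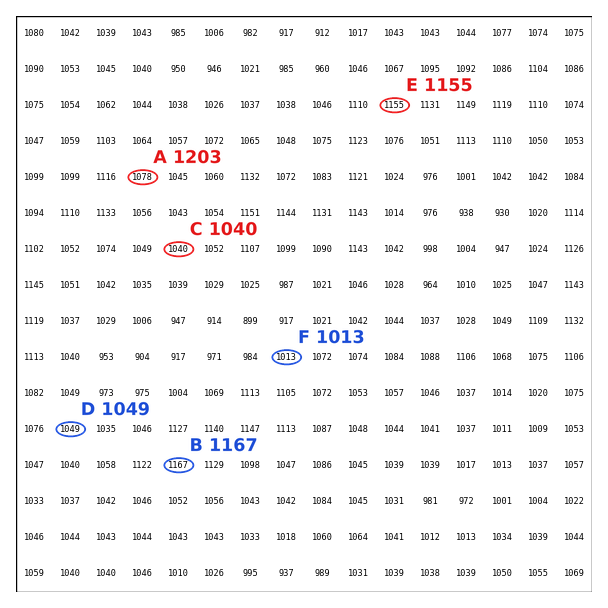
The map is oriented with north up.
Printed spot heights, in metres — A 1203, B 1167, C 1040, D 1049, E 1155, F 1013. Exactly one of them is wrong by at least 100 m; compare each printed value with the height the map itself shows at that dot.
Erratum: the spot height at A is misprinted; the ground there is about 1078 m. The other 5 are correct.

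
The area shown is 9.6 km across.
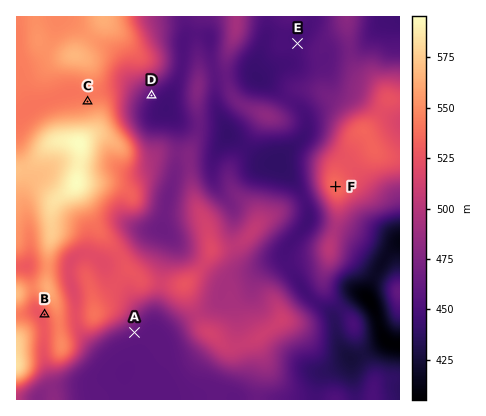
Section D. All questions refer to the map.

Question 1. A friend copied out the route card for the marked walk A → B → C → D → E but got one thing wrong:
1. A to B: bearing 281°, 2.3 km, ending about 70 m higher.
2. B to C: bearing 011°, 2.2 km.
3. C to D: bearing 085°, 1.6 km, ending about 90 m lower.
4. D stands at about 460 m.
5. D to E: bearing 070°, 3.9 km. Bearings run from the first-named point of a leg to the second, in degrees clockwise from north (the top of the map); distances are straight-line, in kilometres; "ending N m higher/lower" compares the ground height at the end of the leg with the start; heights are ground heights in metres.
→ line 2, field distance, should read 5.4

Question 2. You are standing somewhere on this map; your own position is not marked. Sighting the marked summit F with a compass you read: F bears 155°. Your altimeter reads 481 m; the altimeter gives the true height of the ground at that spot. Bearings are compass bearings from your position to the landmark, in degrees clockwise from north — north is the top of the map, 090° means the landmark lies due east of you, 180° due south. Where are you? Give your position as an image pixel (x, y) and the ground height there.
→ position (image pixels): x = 318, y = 150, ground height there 481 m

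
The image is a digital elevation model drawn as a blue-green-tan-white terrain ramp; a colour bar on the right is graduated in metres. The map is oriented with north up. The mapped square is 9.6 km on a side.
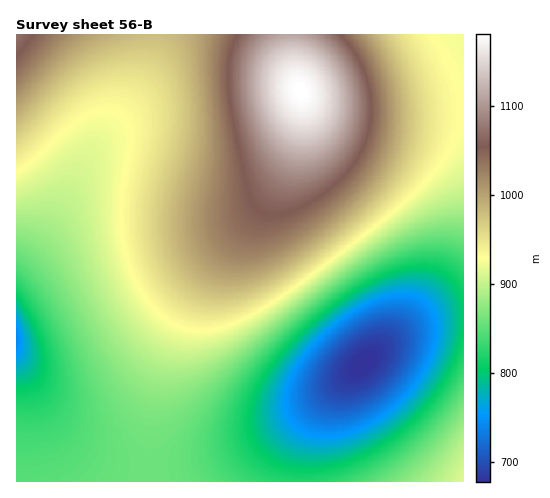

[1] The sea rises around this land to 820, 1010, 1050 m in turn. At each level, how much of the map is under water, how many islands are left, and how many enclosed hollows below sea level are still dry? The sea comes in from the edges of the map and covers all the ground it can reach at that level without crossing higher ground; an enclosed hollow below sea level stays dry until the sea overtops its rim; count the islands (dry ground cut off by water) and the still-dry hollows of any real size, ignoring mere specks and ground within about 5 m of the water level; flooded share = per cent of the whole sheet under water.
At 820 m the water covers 19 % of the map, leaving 0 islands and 0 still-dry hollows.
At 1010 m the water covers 81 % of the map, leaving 0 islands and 0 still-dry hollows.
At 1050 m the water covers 89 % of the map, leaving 0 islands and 0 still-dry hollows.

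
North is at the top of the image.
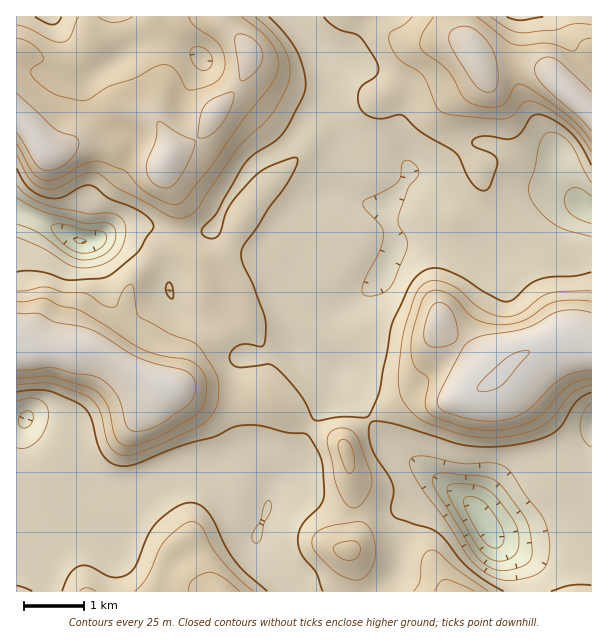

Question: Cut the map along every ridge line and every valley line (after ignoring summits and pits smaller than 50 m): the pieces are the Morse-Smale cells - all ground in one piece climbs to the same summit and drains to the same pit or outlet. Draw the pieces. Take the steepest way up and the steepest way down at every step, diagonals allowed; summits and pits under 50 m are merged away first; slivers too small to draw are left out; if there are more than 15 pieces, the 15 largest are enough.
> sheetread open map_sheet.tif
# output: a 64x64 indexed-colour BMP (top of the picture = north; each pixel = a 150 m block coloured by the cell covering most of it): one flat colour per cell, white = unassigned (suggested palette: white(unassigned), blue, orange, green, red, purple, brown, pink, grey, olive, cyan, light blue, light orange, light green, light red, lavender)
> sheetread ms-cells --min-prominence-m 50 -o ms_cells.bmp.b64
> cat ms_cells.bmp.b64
<image width="64" height="64" href="data:image/bmp;base64,Qk12CAAAAAAAAHYAAAAoAAAAQAAAAEAAAAABAAQAAAAAAAAIAAATCwAAEwsAABAAAAAAAAAA////ALR3HwAOf/8ALKAsACgn1gC9Z5QAS1aMAMJ34wB/f38AIr28AM++FwDox64AeLv/AIrfmACWmP8A1bDFAEREREREREREREQARERERMzMzMyZmZmZmZmZmZkzMzMzREREREREREREAAREREREzMzMzJmZmZmZmZmZmTMzMzNEREREREREREAABEREREzMzMzMmZmZmZmZmZmTMzMzM0REREREREREQAAEREREzMzMzMmZmZmZmZmZmZMzMzMzRERERERERERAAEREREzMzMzMyZmZmZmZmZmZMzMzMzNERERERERERERARERETMzMzMzMmZmZmZmZmZkzMzMzM0RERERERERERERERERMzMzMzMyZmZmZmZmZkzMzMzMzREREREREREREREREREzMzMzMzJmZmZmZmZkzMzMzMzNEREREREREREREREREVczMzMzMmZmZmZmZmTMzMzMzM0RERERERERERERERFVVzMzMzMyZmZmZmZmTMzMzMzMzRERERERERERERERFVVXMzMzMyZmZmZmZmTMzMzMzMzNEREREREREREREREVVVVzMzMzJmZmZmZkzMzMzMzMzM0RERERVVVVUREREVVVVVczMzMmZmZmZkzMzMzMzMzMzRERERFVVVVVVRERVVVVVXMzMyZmZmZkzMzMzMzMzMzNERERFVVVVVVVVVVVVVVVczMzJmZmZMzMzMzMzMzMzM0REREVVVVVVVVVVVVVVVVzMzMmZmZMzMzMzMzMzMzMzREREVVVVVVVVVVVVVVVVVczMCZmTMzMzMzMzMzMzMzNERERVVVVVVVVVVVVVVVVVzAAJmTMzMzMzMzMzMzMzM0RFVVVVVVVVVVVVVVVVVVXQAACZMzMzMzMzMzMzMzMzVVVVVVVVVVVVVVVVVVVVXdAAAAIzMzMzMzMzMzMzMzNVVVVVVVVVVVVVVVVVVV3d3QAAIiIzMzMzMzMzMzMzM1VVVVVVVVVVVVVVVVVV3d3d0AAiIiMzMjMzMzMzMzMzVVVVVVVVVVVVXd3d3d3d3d3QAiIiIiIiIiMzMzMzMzNVVVVVVVVVWIjd3d3d3d3d3d0iIiIiIiIiIiMzMzMzM1VVVVVVVViIiI3d3d3d3d3d3SIiIiIiIiIiIjMzMzMzVVVVVVVYiIiIjd3d3d3d3d1iIiIiIiIiIiIiIzMzMzNVVVVVVYiIiIiI3d3WZt3dZmIiIiIiIiIiIiIiIzMzM4iIiIiIiIiIiIiN3WZmZmZmYiIiIiIiIiIiIiIiIzMziIiIiIiIiIiIiIjdZmZmZmZiIiIiIiIiIiIiIiIiIiKIiIiIiIiIiIiIiIZmZmZmZmIiIiIiIiIiIiIiIiIiIoiIiIiIiIiIiIiqqmZmZmZmZiIiIiIiIiIiIiIiIiIiiIiIiIiIiIiIqqqqpmZmZmZmIiIiIiIiIiIiIiIiIiKIiIiIiIiIiIqqqqpmZmZmZiIiIiIiIiIiIiIiIiIiIoiIiIiIiIiIiqqqpmZmZmZiIiIiIiIiIiIiIiIiIiIiiIiIiIiIiIiKqqZmZmZmZrIiIiIiIiIiIiIiIiIiIiKIiIiIiIiIiIqqpmZmZma7siIiIiIiIiIiIiIiIiIiIoiIiIiIiIiIqqpmZmZma7u7IiIiIiIiIiIiIiIiIiIiiIiIiIiIiIiqpmZmZma7u7uyIiu7IiIiIiEiIiIiIiKIiIiIiIiIqqpmZma7u7u7u7u7u7siIiIREREiIiIiIoiIiKqqqqqqqmZma7u7u7u7u7u7uxERERERERIiIiIiiIiqqqqqqqqqZma7u7u7u7u7u7u7ERERERERESIiIiKIqqqqqqqqqqpmZmu7u7u7u7u7u7EREREREREREiIiIqqqqqqqqqqqqmZma7u7u7u7u7u7sRERERERERERIiIiqqqqqqqqqqqqZmZmu7u7u7u7uxERERERERERERESIhGqqqqqqqqqqqZmZma7u7u7u7uxEREREREREREREREREaqqqqqqqqqqpmZmZmu7u7u7u7ERERERERERERERERERqqqqqqqqqqqmZmZmZru7u7u7uxERERERERERERERERGqqqqqqqqqqmZmZmZmu7u7u7u7EREREREREREREREREaqqqqqqqq//9mZmZmZmu7u7u7sRERERERERERERERERqqd6qqr////3dmZmZmZmu7u7sRERERERERERERERERGqd3d///////d3ZmZmZmZru7uxEREREREREREREREREap3d3f/////d3d2ZmZmZma7uxERERERERERERERERERp3d3d3////d3d3dmZmZmZru7ERERERERERERERERERF3d3d3d/93d3d3d2ZmZmZmZrEREREREREREREREREREXd3d3d3d3d3d3d3dmZmZmZmYREREREREREREREREREed3d3d3d3d3d3d3d3ZmZmZmZhEREREREREREREREREe53d3d3d3d3d3d3d3d2ZmZmZmEREREREREREREREREe7nd3d3d3d3d3d3d3d3ZmZmZmYREREREREREREREREe7ud3d3d3d3d3d3d3d3d2ZmZmZhERERERERERERER7u7u53d3d3d3d3d3d3d3d3ZmZmZhERERERERERHu7u7u7u7nd3d3d3d3d3d3d3d3dmZmZhEREREREREREe7u7u7u7ud3d3d3d3d3d3d3d3dmZmZmEREREREAAAAO7u7u7u7u53d3d3d3d3d3d3d3dmZmZmEREREREAAAAO7u7u7u7u7nd3d3d3d3d3d3d3dmZmZmEREREREAAAAA7u7u7u7u7u"/>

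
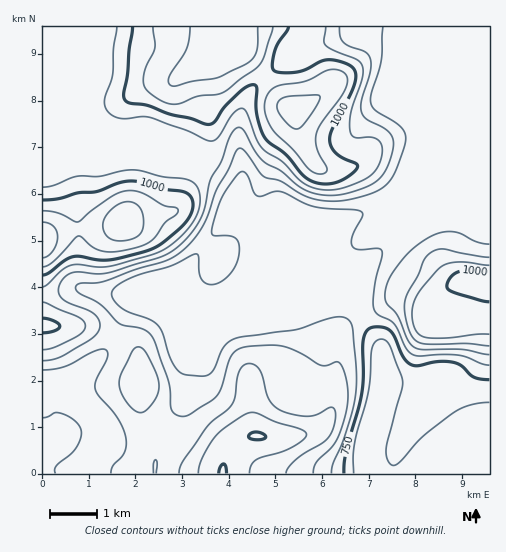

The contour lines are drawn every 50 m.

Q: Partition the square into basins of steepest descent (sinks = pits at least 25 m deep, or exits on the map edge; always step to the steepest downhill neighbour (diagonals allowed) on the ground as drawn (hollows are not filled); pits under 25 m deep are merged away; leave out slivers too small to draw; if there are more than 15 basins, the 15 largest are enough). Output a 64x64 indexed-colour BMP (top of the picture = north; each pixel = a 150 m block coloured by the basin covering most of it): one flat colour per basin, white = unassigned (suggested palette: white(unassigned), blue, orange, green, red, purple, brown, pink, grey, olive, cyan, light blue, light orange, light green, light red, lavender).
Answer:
<image width="64" height="64" href="data:image/bmp;base64,Qk12CAAAAAAAAHYAAAAoAAAAQAAAAEAAAAABAAQAAAAAAAAIAAATCwAAEwsAABAAAAAAAAAA////ALR3HwAOf/8ALKAsACgn1gC9Z5QAS1aMAMJ34wB/f38AIr28AM++FwDox64AeLv/AIrfmACWmP8A1bDFACIiIiIiIiIiERERERERERERERERERERERERERERERERIiIiIiIiIiIREREREREREREREREREREREREREREREREiIiIiIiIiIhERERERERERERERERERERERERERERERESIiIiIiIiIiERERERERERERERERERERERERERERERERIiIiIiIiIiIREREREREREREREREREREREREREREREREiIiIiIiIiIRERERERERERERERERERERERERERERERESIiIiIiIiIhERERERERERERERERERERERERERERERERIiIiIiIiIiEREREREREREREREREREREREREREREREREiIiIiIiIiERERERERERERERERERERERERERERERERESIiIiIiIiIRERERERERERERERERERERERERERERERERIiIiIiIiIhEREREREREREREREREREREREREREREREREiIiIiIiIiERERERERERERERERERERERERERERERERESIiIiIiIiIRERERERERERERERERERERERERERERERERIiIiIiIiIhEREREREREREREREREREREREREREREREREiIiIiIiIiERERERERERERERERERERERERERERERERESIiIiIiIiIRERERERERERERERERERERERERERERERERIiIiIiIiIhEREREREREREREREREREREREREREREREREiIiIiIiIhERERERERERERERERERERERERERERERERESIiIiIiIiERERERERERERERERERERERERERERERERERIiIiIiIhEREREREREREREREREREREREREREREREREREiIiIiIRERERERERERERERERERERERERERERERERERERERERERERERERERERERERERERERERERERERERERERERERERERERERERERERERERERERERERERERERERERERERERERERERERERERERERERERERERERERERERERERERERERERERERERERERERERERERERERERERERERERERERERERERERERERERERERERERERERERERERERERERERERERERERERERERERERERERERERERERERERERERERERERERERERERERERERERERERERERERERERERERERERERERERERERERERERERERERERERERERERERERERERERERERERERERERERERERERERERERERERERERERERERERERERERERERERERERERERERERERERERERERERERERERERERERERERERERERERERERERERERERERERERERERERERERERERERERERERERERERERERERERERERERERERERERERERERERERERERERERERERERERERERERERERERERERERERERERERERERERERERERERERERERERERERERERERERERERERERERERERERERERERERERERERERERERERERERERERERERERERERERERERERERERERERERERERERERERERERERERERERERERERERERERERERERERERERERERERERERERERERERERERERERERERERERERERERERERERERERERERERERERERERERERERERERERERERERERERERERERERERERERERERERERERERERERERERERERERERERERERERERERERERERERERERERERERERERERERERERERERERERERERERERERERERERERERERERERERERERERERERERERERERERERERERERERERERERERERERERERERERERERERERERERERERERERERERERERERERERERERERERERERERERERERERERERERERERERERERERERERERERERERERERERERERERERERERERERERERERERERERERERERERERERERERERERERERERERERERERERERERERERERERERERERERERERERERERERERERERERERERERERERERERERERERERERERERERERERERERERERERERERERERERERERERERERERERERERERERERERERERERERERERERERERERERERERERERERERERERERERERERERERERERERERERERERERERERERERERERERERERERERERERERERERERERERERERERERERERERERERERERERERERERERERERERERERERERERERERERERERERERERERERERERERERERERERERERERERERERERERERERERERERERERERERERERERERERERERERERERERERERERERERERERERERERERERERERERERERERERERERERERERERERERERERERERERERERERERERERERERERERERERERERERERERERERERERERERERERERERERERERERERERERERERERERERERERERERERERERERERERERERERERERERERERERERERERERERERERERERERERERERERERERERERERERERERERERERERERERERERERERERERERERERERERERERERERERERERERERERERERERERERERERERERERERERERERERERERERERERERERERERERERERERERERERERERERERERERER"/>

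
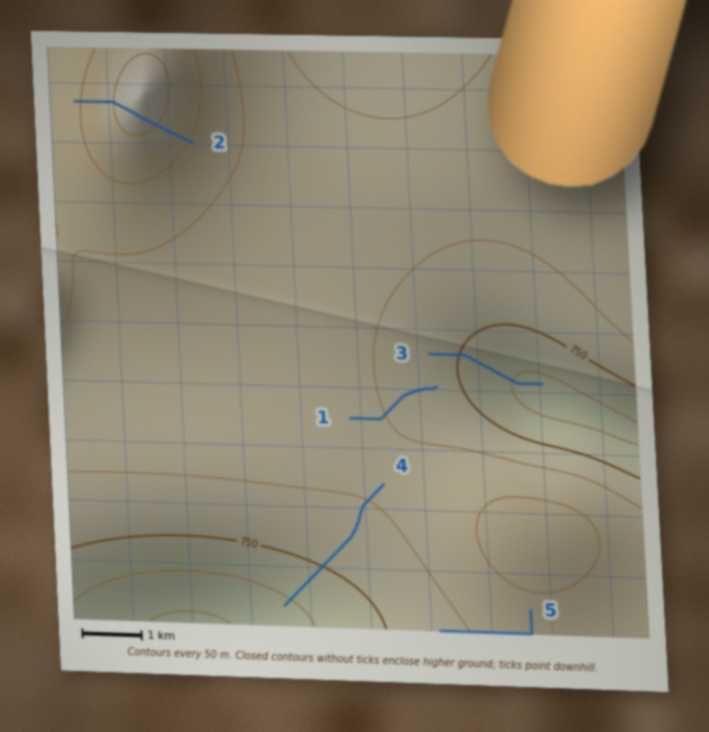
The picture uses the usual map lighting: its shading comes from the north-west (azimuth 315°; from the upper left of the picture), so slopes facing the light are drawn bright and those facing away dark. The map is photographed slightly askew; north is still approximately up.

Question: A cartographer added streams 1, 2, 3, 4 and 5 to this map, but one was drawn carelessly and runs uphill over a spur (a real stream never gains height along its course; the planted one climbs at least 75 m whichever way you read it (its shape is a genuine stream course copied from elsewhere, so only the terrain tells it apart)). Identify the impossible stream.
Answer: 2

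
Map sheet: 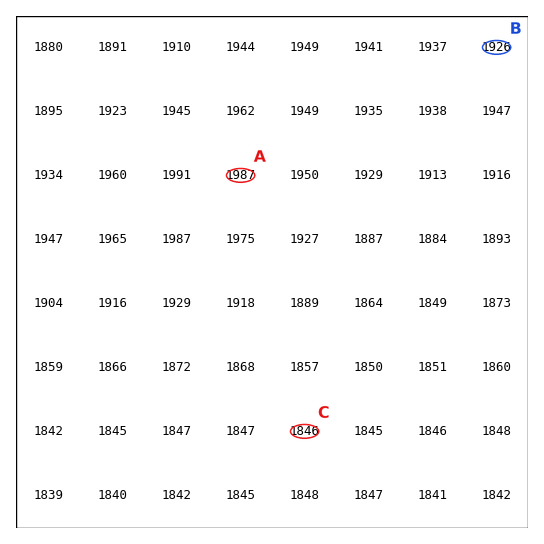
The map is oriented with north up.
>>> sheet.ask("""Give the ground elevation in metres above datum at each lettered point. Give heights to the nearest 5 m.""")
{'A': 1985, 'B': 1925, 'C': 1845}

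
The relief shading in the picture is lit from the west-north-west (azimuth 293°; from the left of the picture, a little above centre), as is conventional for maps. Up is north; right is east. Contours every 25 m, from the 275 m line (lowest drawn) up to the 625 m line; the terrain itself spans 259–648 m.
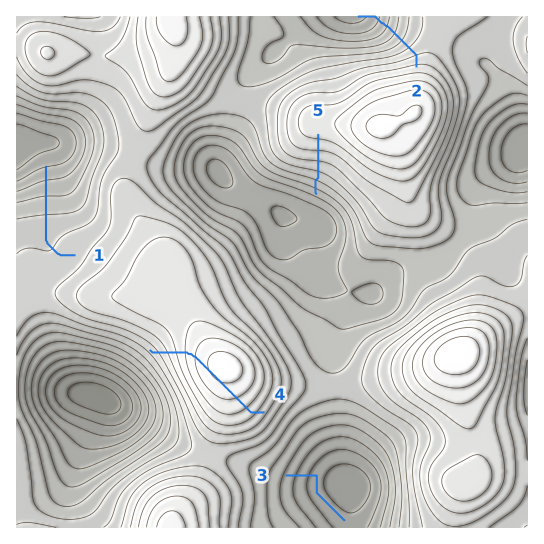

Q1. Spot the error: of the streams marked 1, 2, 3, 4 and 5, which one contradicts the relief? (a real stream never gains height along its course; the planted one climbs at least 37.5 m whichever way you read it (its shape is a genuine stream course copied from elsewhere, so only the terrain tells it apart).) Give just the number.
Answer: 4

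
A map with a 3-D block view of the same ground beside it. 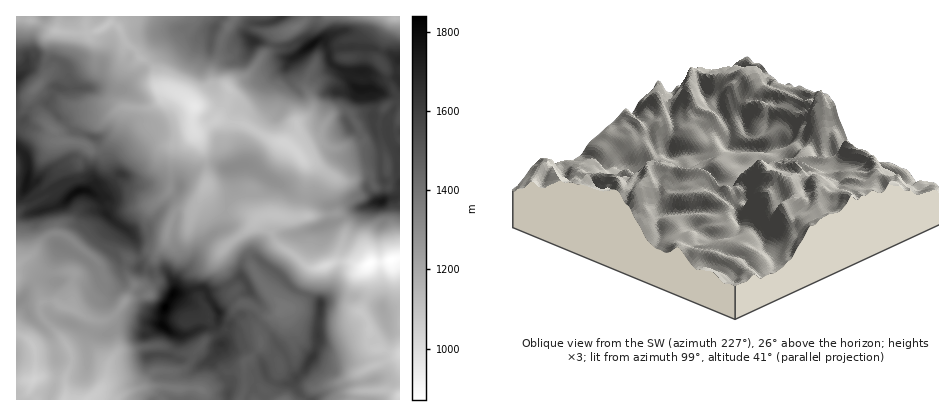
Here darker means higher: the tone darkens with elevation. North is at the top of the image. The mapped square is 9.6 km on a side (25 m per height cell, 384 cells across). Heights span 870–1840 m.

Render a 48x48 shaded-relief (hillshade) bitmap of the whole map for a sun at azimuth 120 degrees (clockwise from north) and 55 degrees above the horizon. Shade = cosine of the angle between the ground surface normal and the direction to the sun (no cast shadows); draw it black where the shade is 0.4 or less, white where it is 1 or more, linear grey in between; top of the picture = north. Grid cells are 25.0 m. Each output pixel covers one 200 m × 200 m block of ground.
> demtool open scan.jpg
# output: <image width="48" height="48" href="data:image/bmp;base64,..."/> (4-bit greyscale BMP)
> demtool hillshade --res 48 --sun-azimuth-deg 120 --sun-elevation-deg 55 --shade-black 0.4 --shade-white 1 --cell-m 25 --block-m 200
<image width="48" height="48" href="data:image/bmp;base64,Qk32BAAAAAAAAHYAAAAoAAAAMAAAADAAAAABAAQAAAAAAIAEAAATCwAAEwsAABAAAAAAAAAAAAAAABEREQAiIiIAMzMzAERERABVVVUAZmZmAHd3dwCIiIgAmZmZAKqqqgC7u7sAzMzMAN3d3QDu7u4A////ALmJvcvMmIdVV4iZqoatuqvcmprN3bqr37qHrLrNuYiIeKuquoecurqqvdzN3dzMzcyXm6m92od4iau7y5msuqupre3e7Lq8zN24m6it24ZWq7upvLu7uau4ee7e/tl5u924m7ms24U1rLu6ec3duZu6hq7t7ty5q9yom7mc3JQSi7zMlpzd2pqrpm3u3cy7zMyom7mrzLY2mprNxlrd3KmrqFrt3cy6vcyYvKmrvLUnzIjO62jMzLmqqFnt3My6vLqay6qqqpQDiZzM3cu8zLqqmFnd3MyorJq7qqqqqYQAN825m73MzLuqmEnu3LuYvJu6qqqqq5QAJM7cup3bvMy6mEf+7bqJvLzKq6mZrMcQAH7tyqvcq8zLqEbu7sl5vLzLu7mJq9xUEAvty8vMu8zLqWSd7suIq4vLvLmJqrypgATMu6zKrcy6qXNK3KqImWiqrMqJqZzKlgKIZniau8uruFM3u4Z4iHiaq7qJmIu6qFV5dUQ2vLqrqYU1rKZXiIiavMqZl4qbt2Zpu3MTm6qom8yWrdt4mamIq7u7h6uquFd3vcYReql4rM3cze67y7uXmru4ebu93IiHneswKJmaurzd3u3M3cy5irp3q6q+7rqne+6jBIu6q7vO3e283Mzcu5d5qqrN7tu5aL3cY2qpqrvN3Nyb3bvN2omqmZu83uzLd4rNyXiHZmm927ub3KvNy6mpisqqre3cmIms3KqpmFR6uoq8u2i93cuZrN3Lqt7dqZm8zMu7u6eKhVmry7qYmu65rN7tyq3uuZmszMy7u6mZhRFs7s3Klo3LzN7u7bve2oiru7u7u6qXVEEEnIzrmVaru83d3cq+7Iiru6q7y6mYUwRmZlrMqIZYmr3czMqs7Ziry6q7upmqhiJYiFqpupdXh4q7uqqazIiru7upqYipd1VohmvHaap2iIiruqmZmYeKq7uZmpd3iGZ5lqzKZXqXiaq7u6mZh2d3mrupqpdoh2Z5p8rMqHiqqqu7vLuphmiHiau6qYd5l2Z4qarMuqqazKu7vMzLlViYmazLqYd4mId5u7zMupq5m6q7u83cp2eJmrvMuXh1WLiKu7zcuru6qaq7u8zcmZiaqprO2WiDOaeavLzbq8zMzKqrqqvMh6qaqZq+24imOJiqrLq7zMzMzdu7uqq8loqqqJq8y7mYeJrNqdqJzc3e3dzM26q7qJuph5u6q8hnh5ze3P2Gm8ze7czNzLu6may4Z6u6rMZHmZvN7v/Xerq7zbvN7cupm82maJqqvLhVd5q7u+/8iaupvLqt7bqYrMupmIiK3bl2eaq7mJ3tubzLvMuqzKmJrLmrzIZY3thHh3m7hnrdqau7rMu6qqmaqrqZzsU0rutbuXmqdmepd3iZisuqmZmZqsuYnulUOO2ry7q6h0V3RWeIebuYiamZmcuHa+2FMVzdy6q6dVWLh4mZiKqXeZmpmLx0ac23IAJ7zKqpdXaN27u8uZmHaIiZh52kab3utCMSZ3ZnVXZb3Ly7y5mYZ4iJh3zWSKrO7GdREiM0VQ=="/>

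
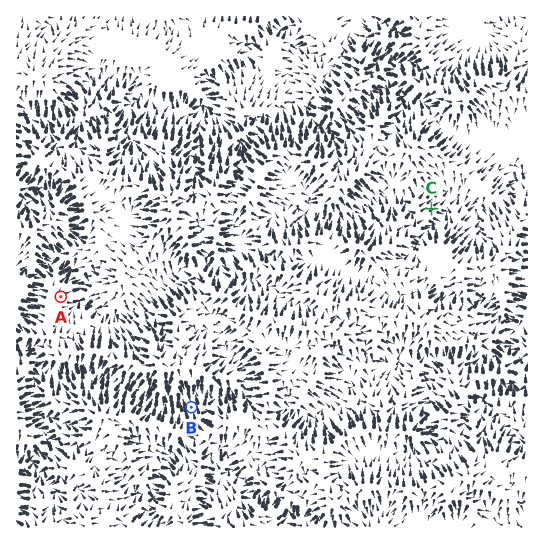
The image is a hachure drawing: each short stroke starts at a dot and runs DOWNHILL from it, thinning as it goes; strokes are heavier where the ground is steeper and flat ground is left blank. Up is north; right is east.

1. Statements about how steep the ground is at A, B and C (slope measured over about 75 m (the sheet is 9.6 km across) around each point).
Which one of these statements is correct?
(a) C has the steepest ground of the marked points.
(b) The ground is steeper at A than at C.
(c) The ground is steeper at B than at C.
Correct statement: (c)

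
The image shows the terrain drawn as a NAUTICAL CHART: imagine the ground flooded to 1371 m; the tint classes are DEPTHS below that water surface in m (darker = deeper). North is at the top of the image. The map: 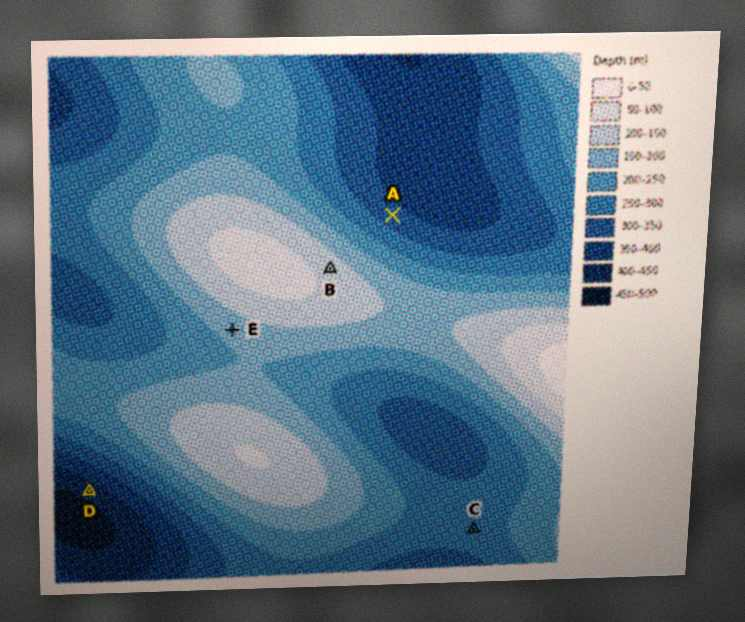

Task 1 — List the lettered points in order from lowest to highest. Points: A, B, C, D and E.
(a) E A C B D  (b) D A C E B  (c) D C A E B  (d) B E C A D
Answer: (b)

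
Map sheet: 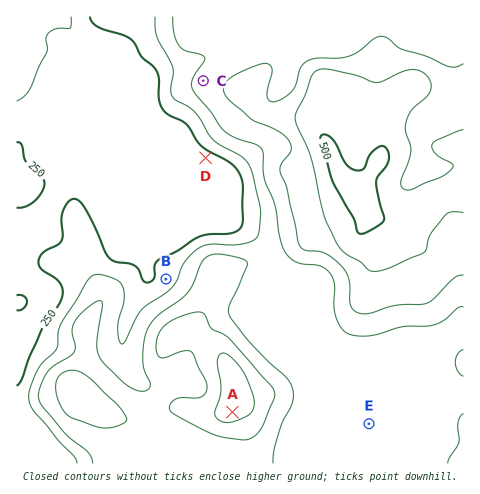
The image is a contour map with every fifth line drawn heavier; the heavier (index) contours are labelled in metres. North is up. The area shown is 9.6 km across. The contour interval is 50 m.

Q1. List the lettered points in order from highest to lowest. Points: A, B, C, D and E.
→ A C E B D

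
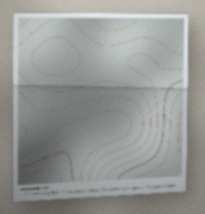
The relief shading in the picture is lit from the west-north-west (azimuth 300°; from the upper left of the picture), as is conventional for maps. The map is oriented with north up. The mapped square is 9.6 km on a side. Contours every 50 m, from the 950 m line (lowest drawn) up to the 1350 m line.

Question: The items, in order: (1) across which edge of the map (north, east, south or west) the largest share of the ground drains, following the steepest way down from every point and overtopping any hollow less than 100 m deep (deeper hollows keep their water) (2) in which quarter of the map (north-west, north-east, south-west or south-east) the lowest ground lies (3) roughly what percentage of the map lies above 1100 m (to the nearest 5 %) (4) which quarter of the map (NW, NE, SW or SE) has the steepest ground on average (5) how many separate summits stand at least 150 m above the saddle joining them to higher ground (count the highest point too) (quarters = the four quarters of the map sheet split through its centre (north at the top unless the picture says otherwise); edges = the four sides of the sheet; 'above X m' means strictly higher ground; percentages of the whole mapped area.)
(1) Drainage is mainly to the south: more ground falls towards that edge than towards any other.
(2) The lowest ground is in the south-west quarter.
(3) Ground above 1100 m makes up about 70 % of the sheet.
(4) The steepest ground, on average, is in the south-east quarter.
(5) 1 summit rises at least 150 m above its surroundings.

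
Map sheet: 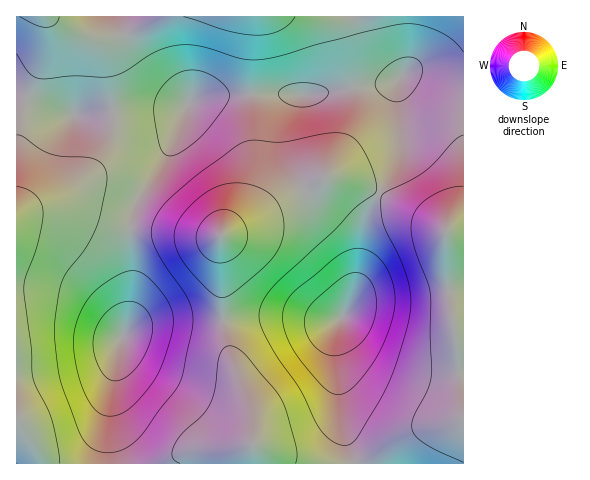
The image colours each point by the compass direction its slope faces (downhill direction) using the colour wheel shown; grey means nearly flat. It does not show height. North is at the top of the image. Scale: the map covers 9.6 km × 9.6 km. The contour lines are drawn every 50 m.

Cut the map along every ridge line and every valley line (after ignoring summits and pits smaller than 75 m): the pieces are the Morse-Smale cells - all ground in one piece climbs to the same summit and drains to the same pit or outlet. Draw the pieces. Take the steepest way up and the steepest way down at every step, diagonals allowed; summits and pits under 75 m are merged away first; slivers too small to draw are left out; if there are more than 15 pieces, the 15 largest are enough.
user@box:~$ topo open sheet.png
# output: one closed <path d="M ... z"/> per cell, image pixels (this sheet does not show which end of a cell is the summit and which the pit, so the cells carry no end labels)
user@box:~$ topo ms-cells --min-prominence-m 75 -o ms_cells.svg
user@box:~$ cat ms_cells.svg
<path d="M399 79l-17 6-38 3-35 7-93 0-20 4-9 7-9 3-55 1-47 5-16-3-44-17 0 324 21 30 4 15 213-1-2-47-25-69-3-18-4-92 4-4 26-12 29-18 49-26 22 3 29 13 17-32 5-14 0-27-3-21z"/><path d="M463 16l-301 0-37 19-22 4-27-5-27-18-32 0-1 78 44 18 16 3 47-5 55-1 9-3 9-7 20-4 93 0 35-7 44-4 24-12 51 10z"/><path d="M332 177l-10 2-72 42-26 12-4 4 4 92 3 18 25 69 3 48 98-1-13-49-4-53 0-29 18-40 11-70 14-28-25-12z"/><path d="M381 194l-3 1-13 27-11 70-18 40 0 29 4 53 13 49 110 1 1-233-18 1-12-10-32-15z"/><path d="M417 72l-11 1-7 8-1 18 3 21 0 27-5 14-17 33 55 28 12 10 17-1 1-148z"/><path d="M161 16l-111 1 26 17 27 5 22-4z"/><path d="M17 420l-1 43 24 1-3-15z"/>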